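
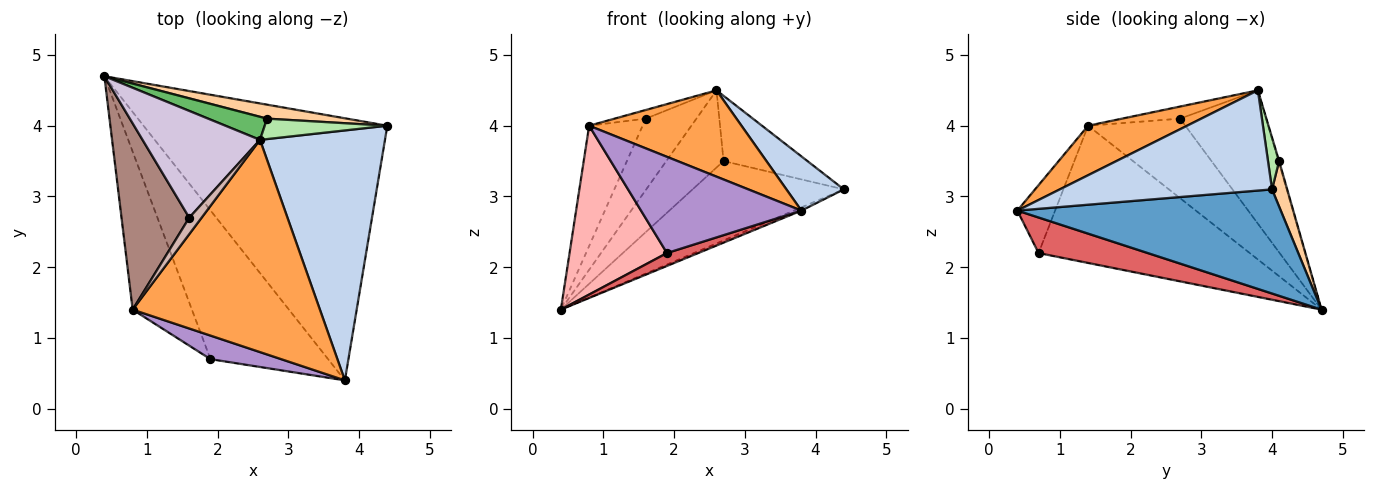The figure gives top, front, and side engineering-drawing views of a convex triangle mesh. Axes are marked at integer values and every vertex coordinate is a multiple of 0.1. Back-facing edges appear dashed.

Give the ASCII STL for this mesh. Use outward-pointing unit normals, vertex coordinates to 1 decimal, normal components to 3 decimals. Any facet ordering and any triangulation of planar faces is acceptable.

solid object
 facet normal 0.393 0.011 -0.920
  outer loop
   vertex 3.8 0.4 2.8
   vertex 0.4 4.7 1.4
   vertex 4.4 4.0 3.1
  endloop
 endfacet
 facet normal 0.617 -0.167 0.769
  outer loop
   vertex 2.6 3.8 4.5
   vertex 3.8 0.4 2.8
   vertex 4.4 4.0 3.1
  endloop
 endfacet
 facet normal 0.238 -0.366 0.900
  outer loop
   vertex 0.8 1.4 4.0
   vertex 3.8 0.4 2.8
   vertex 2.6 3.8 4.5
  endloop
 endfacet
 facet normal 0.098 0.980 0.172
  outer loop
   vertex 2.7 4.1 3.5
   vertex 4.4 4.0 3.1
   vertex 0.4 4.7 1.4
  endloop
 endfacet
 facet normal -0.011 0.958 0.286
  outer loop
   vertex 2.7 4.1 3.5
   vertex 0.4 4.7 1.4
   vertex 2.6 3.8 4.5
  endloop
 endfacet
 facet normal 0.125 0.947 0.297
  outer loop
   vertex 2.7 4.1 3.5
   vertex 2.6 3.8 4.5
   vertex 4.4 4.0 3.1
  endloop
 endfacet
 facet normal 0.288 -0.083 -0.954
  outer loop
   vertex 1.9 0.7 2.2
   vertex 0.4 4.7 1.4
   vertex 3.8 0.4 2.8
  endloop
 endfacet
 facet normal -0.845 -0.390 -0.365
  outer loop
   vertex 1.9 0.7 2.2
   vertex 0.8 1.4 4.0
   vertex 0.4 4.7 1.4
  endloop
 endfacet
 facet normal -0.223 -0.947 0.232
  outer loop
   vertex 1.9 0.7 2.2
   vertex 3.8 0.4 2.8
   vertex 0.8 1.4 4.0
  endloop
 endfacet
 facet normal -0.686 0.404 0.604
  outer loop
   vertex 1.6 2.7 4.1
   vertex 2.6 3.8 4.5
   vertex 0.4 4.7 1.4
  endloop
 endfacet
 facet normal -0.702 0.386 0.598
  outer loop
   vertex 1.6 2.7 4.1
   vertex 0.4 4.7 1.4
   vertex 0.8 1.4 4.0
  endloop
 endfacet
 facet normal -0.654 0.351 0.670
  outer loop
   vertex 1.6 2.7 4.1
   vertex 0.8 1.4 4.0
   vertex 2.6 3.8 4.5
  endloop
 endfacet
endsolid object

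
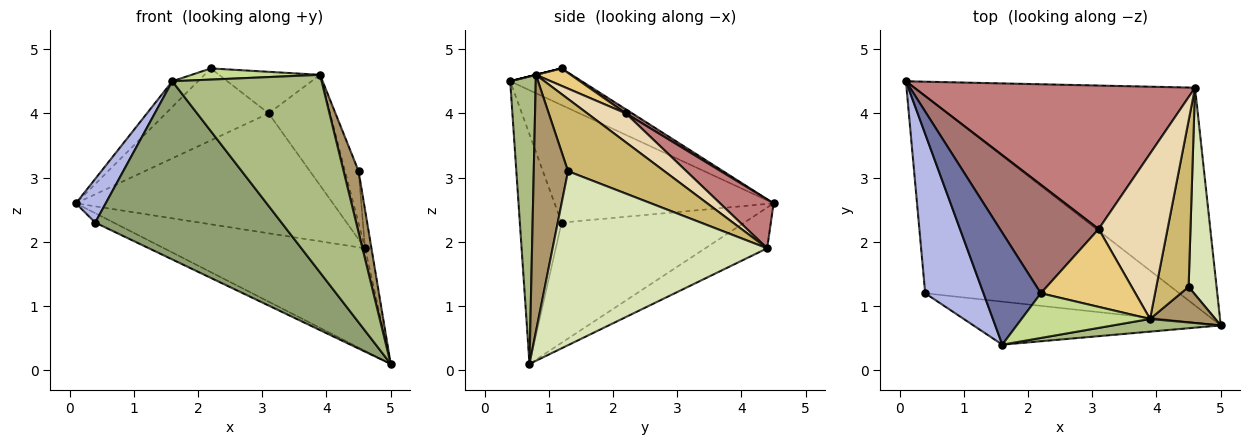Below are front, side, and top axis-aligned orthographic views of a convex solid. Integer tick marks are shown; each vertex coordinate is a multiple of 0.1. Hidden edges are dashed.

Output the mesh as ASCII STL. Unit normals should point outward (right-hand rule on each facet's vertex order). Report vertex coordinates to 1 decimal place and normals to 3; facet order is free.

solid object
 facet normal -0.529 0.190 0.827
  outer loop
   vertex 2.2 1.2 4.7
   vertex 0.1 4.5 2.6
   vertex 1.6 0.4 4.5
  endloop
 endfacet
 facet normal -0.130 0.422 -0.897
  outer loop
   vertex 4.6 4.4 1.9
   vertex 5.0 0.7 0.1
   vertex 0.1 4.5 2.6
  endloop
 endfacet
 facet normal -0.427 0.043 -0.903
  outer loop
   vertex 0.4 1.2 2.3
   vertex 0.1 4.5 2.6
   vertex 5.0 0.7 0.1
  endloop
 endfacet
 facet normal -0.889 -0.121 0.441
  outer loop
   vertex 0.4 1.2 2.3
   vertex 1.6 0.4 4.5
   vertex 0.1 4.5 2.6
  endloop
 endfacet
 facet normal -0.213 -0.950 -0.229
  outer loop
   vertex 0.4 1.2 2.3
   vertex 5.0 0.7 0.1
   vertex 1.6 0.4 4.5
  endloop
 endfacet
 facet normal 0.168 -0.984 0.063
  outer loop
   vertex 3.9 0.8 4.6
   vertex 1.6 0.4 4.5
   vertex 5.0 0.7 0.1
  endloop
 endfacet
 facet normal 0.000 -0.243 0.970
  outer loop
   vertex 3.9 0.8 4.6
   vertex 2.2 1.2 4.7
   vertex 1.6 0.4 4.5
  endloop
 endfacet
 facet normal 0.987 0.030 0.159
  outer loop
   vertex 4.5 1.3 3.1
   vertex 5.0 0.7 0.1
   vertex 4.6 4.4 1.9
  endloop
 endfacet
 facet normal 0.892 -0.390 0.227
  outer loop
   vertex 4.5 1.3 3.1
   vertex 3.9 0.8 4.6
   vertex 5.0 0.7 0.1
  endloop
 endfacet
 facet normal 0.906 0.127 0.405
  outer loop
   vertex 4.5 1.3 3.1
   vertex 4.6 4.4 1.9
   vertex 3.9 0.8 4.6
  endloop
 endfacet
 facet normal 0.161 0.465 0.871
  outer loop
   vertex 3.1 2.2 4.0
   vertex 2.2 1.2 4.7
   vertex 3.9 0.8 4.6
  endloop
 endfacet
 facet normal 0.329 0.525 0.785
  outer loop
   vertex 3.1 2.2 4.0
   vertex 3.9 0.8 4.6
   vertex 4.6 4.4 1.9
  endloop
 endfacet
 facet normal 0.035 0.552 0.833
  outer loop
   vertex 3.1 2.2 4.0
   vertex 0.1 4.5 2.6
   vertex 2.2 1.2 4.7
  endloop
 endfacet
 facet normal 0.132 0.636 0.761
  outer loop
   vertex 3.1 2.2 4.0
   vertex 4.6 4.4 1.9
   vertex 0.1 4.5 2.6
  endloop
 endfacet
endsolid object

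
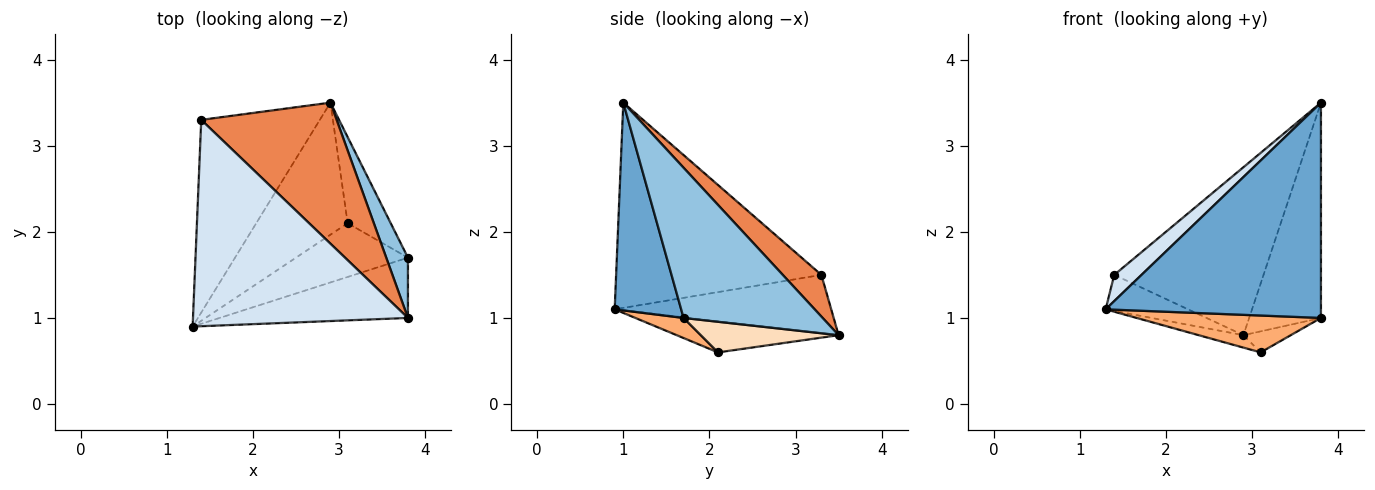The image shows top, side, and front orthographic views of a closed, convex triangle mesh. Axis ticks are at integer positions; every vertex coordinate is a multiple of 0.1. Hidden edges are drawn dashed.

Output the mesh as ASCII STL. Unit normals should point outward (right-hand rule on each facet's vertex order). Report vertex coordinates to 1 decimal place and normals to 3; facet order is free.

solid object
 facet normal 0.285 -0.923 -0.258
  outer loop
   vertex 3.8 1.0 3.5
   vertex 1.3 0.9 1.1
   vertex 3.8 1.7 1.0
  endloop
 endfacet
 facet normal 0.881 0.455 0.127
  outer loop
   vertex 3.8 1.0 3.5
   vertex 3.8 1.7 1.0
   vertex 2.9 3.5 0.8
  endloop
 endfacet
 facet normal -0.435 0.166 -0.885
  outer loop
   vertex 1.4 3.3 1.5
   vertex 2.9 3.5 0.8
   vertex 1.3 0.9 1.1
  endloop
 endfacet
 facet normal -0.688 -0.091 0.720
  outer loop
   vertex 1.4 3.3 1.5
   vertex 1.3 0.9 1.1
   vertex 3.8 1.0 3.5
  endloop
 endfacet
 facet normal 0.194 0.751 0.631
  outer loop
   vertex 1.4 3.3 1.5
   vertex 3.8 1.0 3.5
   vertex 2.9 3.5 0.8
  endloop
 endfacet
 facet normal 0.146 -0.560 -0.816
  outer loop
   vertex 3.1 2.1 0.6
   vertex 3.8 1.7 1.0
   vertex 1.3 0.9 1.1
  endloop
 endfacet
 facet normal -0.321 0.089 -0.943
  outer loop
   vertex 3.1 2.1 0.6
   vertex 1.3 0.9 1.1
   vertex 2.9 3.5 0.8
  endloop
 endfacet
 facet normal 0.568 0.195 -0.799
  outer loop
   vertex 3.1 2.1 0.6
   vertex 2.9 3.5 0.8
   vertex 3.8 1.7 1.0
  endloop
 endfacet
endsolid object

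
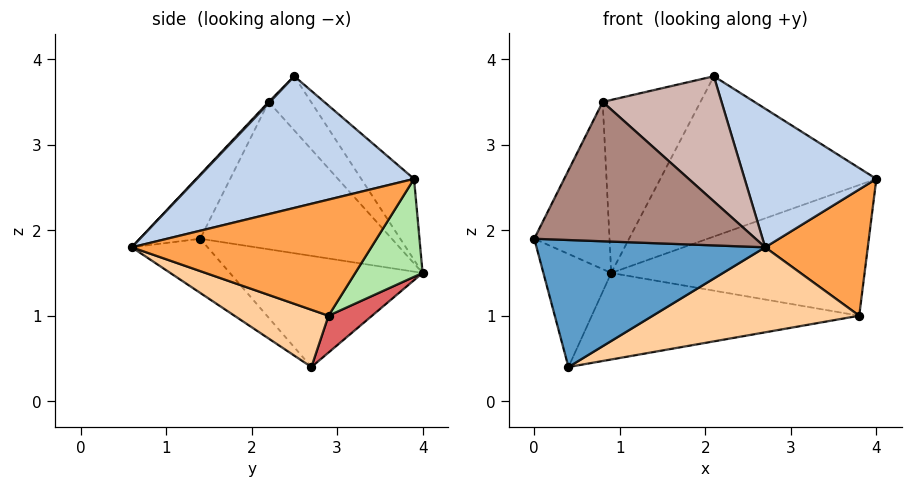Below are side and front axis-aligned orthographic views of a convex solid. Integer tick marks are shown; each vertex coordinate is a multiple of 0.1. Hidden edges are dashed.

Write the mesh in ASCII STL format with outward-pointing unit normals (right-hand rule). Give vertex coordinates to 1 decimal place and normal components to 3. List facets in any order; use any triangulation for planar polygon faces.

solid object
 facet normal -0.233 -0.703 -0.672
  outer loop
   vertex 0.4 2.7 0.4
   vertex 2.7 0.6 1.8
   vertex 0.0 1.4 1.9
  endloop
 endfacet
 facet normal 0.684 -0.415 0.600
  outer loop
   vertex 2.1 2.5 3.8
   vertex 2.7 0.6 1.8
   vertex 4.0 3.9 2.6
  endloop
 endfacet
 facet normal 0.911 -0.391 0.130
  outer loop
   vertex 3.8 2.9 1.0
   vertex 4.0 3.9 2.6
   vertex 2.7 0.6 1.8
  endloop
 endfacet
 facet normal 0.182 -0.400 -0.898
  outer loop
   vertex 3.8 2.9 1.0
   vertex 2.7 0.6 1.8
   vertex 0.4 2.7 0.4
  endloop
 endfacet
 facet normal -0.189 0.774 0.604
  outer loop
   vertex 0.9 4.0 1.5
   vertex 2.1 2.5 3.8
   vertex 4.0 3.9 2.6
  endloop
 endfacet
 facet normal 0.217 0.815 -0.537
  outer loop
   vertex 0.9 4.0 1.5
   vertex 4.0 3.9 2.6
   vertex 3.8 2.9 1.0
  endloop
 endfacet
 facet normal 0.101 0.620 -0.778
  outer loop
   vertex 0.9 4.0 1.5
   vertex 3.8 2.9 1.0
   vertex 0.4 2.7 0.4
  endloop
 endfacet
 facet normal -0.943 0.332 0.036
  outer loop
   vertex 0.9 4.0 1.5
   vertex 0.4 2.7 0.4
   vertex 0.0 1.4 1.9
  endloop
 endfacet
 facet normal -0.896 0.352 0.272
  outer loop
   vertex 0.8 2.2 3.5
   vertex 0.9 4.0 1.5
   vertex 0.0 1.4 1.9
  endloop
 endfacet
 facet normal -0.310 0.714 0.627
  outer loop
   vertex 0.8 2.2 3.5
   vertex 2.1 2.5 3.8
   vertex 0.9 4.0 1.5
  endloop
 endfacet
 facet normal -0.224 -0.822 0.523
  outer loop
   vertex 0.8 2.2 3.5
   vertex 0.0 1.4 1.9
   vertex 2.7 0.6 1.8
  endloop
 endfacet
 facet normal 0.008 -0.724 0.690
  outer loop
   vertex 0.8 2.2 3.5
   vertex 2.7 0.6 1.8
   vertex 2.1 2.5 3.8
  endloop
 endfacet
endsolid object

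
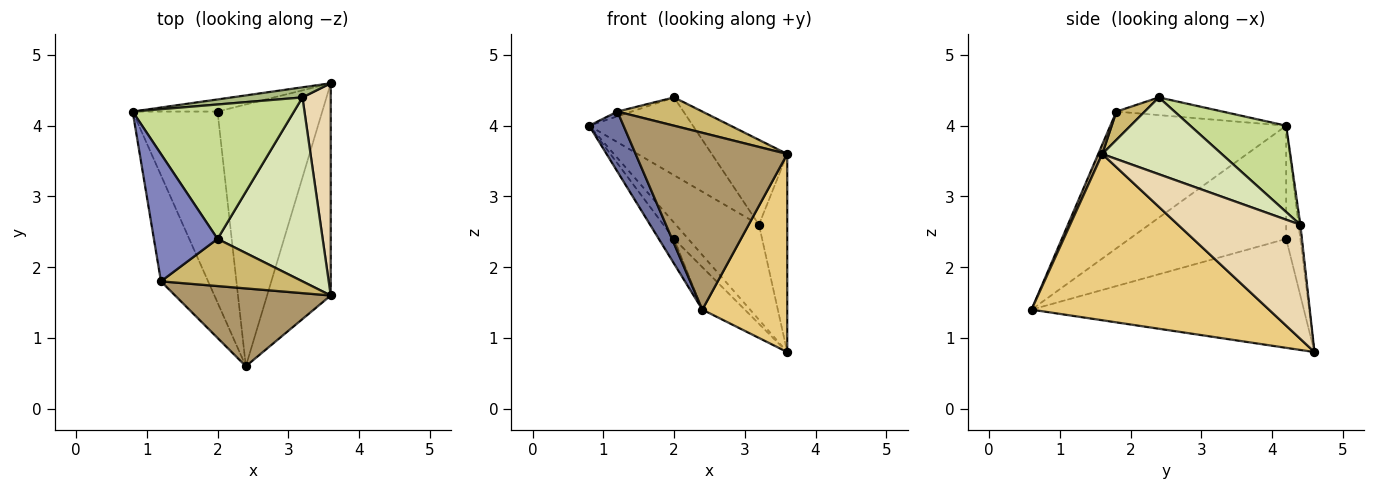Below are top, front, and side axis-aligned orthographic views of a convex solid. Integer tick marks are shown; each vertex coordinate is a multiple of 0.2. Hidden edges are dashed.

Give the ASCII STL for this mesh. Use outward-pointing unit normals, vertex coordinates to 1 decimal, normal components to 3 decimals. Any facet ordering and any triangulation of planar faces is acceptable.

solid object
 facet normal -0.930 -0.182 -0.321
  outer loop
   vertex 1.2 1.8 4.2
   vertex 0.8 4.2 4.0
   vertex 2.4 0.6 1.4
  endloop
 endfacet
 facet normal -0.267 0.036 0.963
  outer loop
   vertex 1.2 1.8 4.2
   vertex 2.0 2.4 4.4
   vertex 0.8 4.2 4.0
  endloop
 endfacet
 facet normal -0.625 0.625 -0.469
  outer loop
   vertex 2.0 4.2 2.4
   vertex 0.8 4.2 4.0
   vertex 3.6 4.6 0.8
  endloop
 endfacet
 facet normal -0.798 0.078 -0.598
  outer loop
   vertex 2.0 4.2 2.4
   vertex 2.4 0.6 1.4
   vertex 0.8 4.2 4.0
  endloop
 endfacet
 facet normal -0.717 0.112 -0.689
  outer loop
   vertex 2.0 4.2 2.4
   vertex 3.6 4.6 0.8
   vertex 2.4 0.6 1.4
  endloop
 endfacet
 facet normal -0.021 0.994 0.106
  outer loop
   vertex 3.2 4.4 2.6
   vertex 3.6 4.6 0.8
   vertex 0.8 4.2 4.0
  endloop
 endfacet
 facet normal 0.420 0.455 0.785
  outer loop
   vertex 3.2 4.4 2.6
   vertex 0.8 4.2 4.0
   vertex 2.0 2.4 4.4
  endloop
 endfacet
 facet normal 0.553 0.349 0.757
  outer loop
   vertex 3.6 1.6 3.6
   vertex 3.2 4.4 2.6
   vertex 2.0 2.4 4.4
  endloop
 endfacet
 facet normal 0.024 -0.915 0.403
  outer loop
   vertex 3.6 1.6 3.6
   vertex 1.2 1.8 4.2
   vertex 2.4 0.6 1.4
  endloop
 endfacet
 facet normal 0.169 -0.507 0.845
  outer loop
   vertex 3.6 1.6 3.6
   vertex 2.0 2.4 4.4
   vertex 1.2 1.8 4.2
  endloop
 endfacet
 facet normal 0.886 -0.317 -0.339
  outer loop
   vertex 3.6 1.6 3.6
   vertex 2.4 0.6 1.4
   vertex 3.6 4.6 0.8
  endloop
 endfacet
 facet normal 0.947 0.219 0.235
  outer loop
   vertex 3.6 1.6 3.6
   vertex 3.6 4.6 0.8
   vertex 3.2 4.4 2.6
  endloop
 endfacet
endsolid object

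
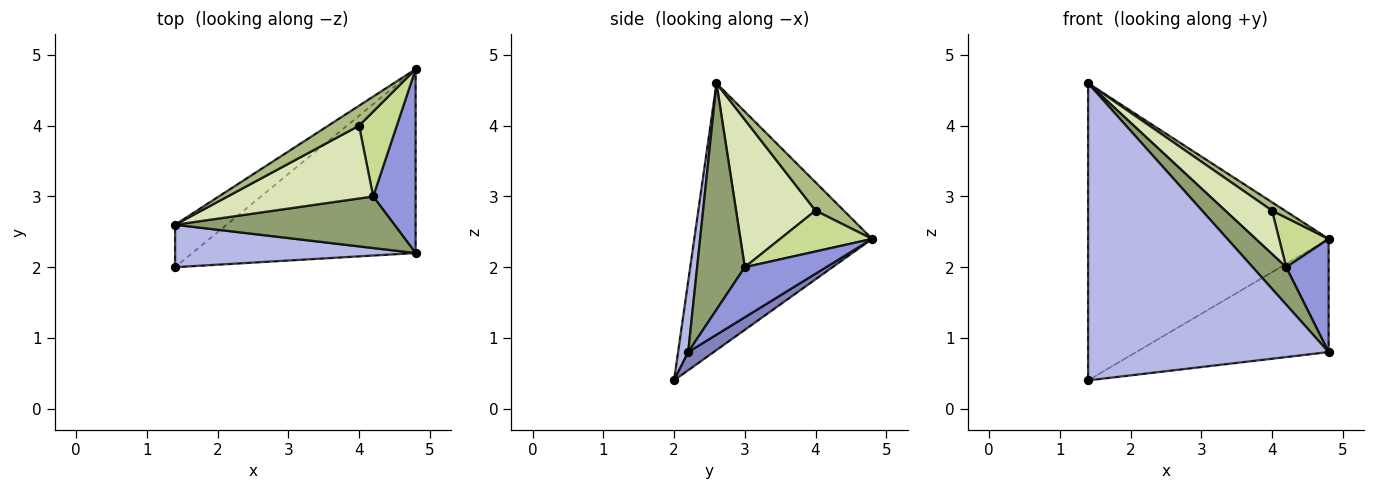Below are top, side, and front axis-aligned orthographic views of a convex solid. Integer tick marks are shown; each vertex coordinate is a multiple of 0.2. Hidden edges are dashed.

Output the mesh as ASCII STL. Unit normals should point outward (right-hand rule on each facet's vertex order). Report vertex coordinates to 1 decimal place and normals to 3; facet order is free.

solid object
 facet normal -0.591 0.799 -0.114
  outer loop
   vertex 1.4 2.6 4.6
   vertex 4.8 4.8 2.4
   vertex 1.4 2.0 0.4
  endloop
 endfacet
 facet normal 0.069 0.523 -0.850
  outer loop
   vertex 4.8 2.2 0.8
   vertex 1.4 2.0 0.4
   vertex 4.8 4.8 2.4
  endloop
 endfacet
 facet normal 0.709 -0.370 0.601
  outer loop
   vertex 4.8 2.2 0.8
   vertex 4.8 4.8 2.4
   vertex 4.2 3.0 2.0
  endloop
 endfacet
 facet normal 0.042 -0.989 0.141
  outer loop
   vertex 4.8 2.2 0.8
   vertex 1.4 2.6 4.6
   vertex 1.4 2.0 0.4
  endloop
 endfacet
 facet normal 0.641 -0.451 0.621
  outer loop
   vertex 4.8 2.2 0.8
   vertex 4.2 3.0 2.0
   vertex 1.4 2.6 4.6
  endloop
 endfacet
 facet normal 0.646 -0.294 0.705
  outer loop
   vertex 4.0 4.0 2.8
   vertex 4.8 4.8 2.4
   vertex 1.4 2.6 4.6
  endloop
 endfacet
 facet normal 0.683 -0.368 0.631
  outer loop
   vertex 4.0 4.0 2.8
   vertex 4.2 3.0 2.0
   vertex 4.8 4.8 2.4
  endloop
 endfacet
 facet normal 0.657 -0.387 0.648
  outer loop
   vertex 4.0 4.0 2.8
   vertex 1.4 2.6 4.6
   vertex 4.2 3.0 2.0
  endloop
 endfacet
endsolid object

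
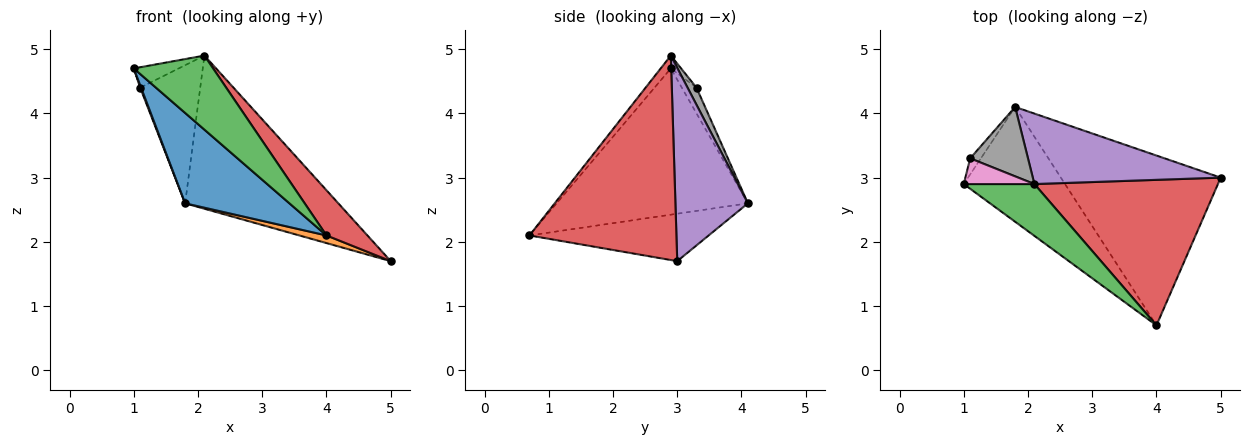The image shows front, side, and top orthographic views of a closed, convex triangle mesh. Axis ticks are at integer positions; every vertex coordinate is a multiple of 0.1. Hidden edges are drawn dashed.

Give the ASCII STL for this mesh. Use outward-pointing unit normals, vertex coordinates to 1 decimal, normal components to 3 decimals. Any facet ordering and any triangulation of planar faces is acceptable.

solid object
 facet normal -0.750 -0.409 -0.520
  outer loop
   vertex 1.8 4.1 2.6
   vertex 4.0 0.7 2.1
   vertex 1.0 2.9 4.7
  endloop
 endfacet
 facet normal -0.284 -0.043 -0.958
  outer loop
   vertex 1.8 4.1 2.6
   vertex 5.0 3.0 1.7
   vertex 4.0 0.7 2.1
  endloop
 endfacet
 facet normal -0.104 -0.815 0.570
  outer loop
   vertex 2.1 2.9 4.9
   vertex 1.0 2.9 4.7
   vertex 4.0 0.7 2.1
  endloop
 endfacet
 facet normal 0.729 -0.203 0.654
  outer loop
   vertex 2.1 2.9 4.9
   vertex 4.0 0.7 2.1
   vertex 5.0 3.0 1.7
  endloop
 endfacet
 facet normal 0.395 0.835 0.384
  outer loop
   vertex 2.1 2.9 4.9
   vertex 5.0 3.0 1.7
   vertex 1.8 4.1 2.6
  endloop
 endfacet
 facet normal -0.922 -0.058 -0.384
  outer loop
   vertex 1.1 3.3 4.4
   vertex 1.8 4.1 2.6
   vertex 1.0 2.9 4.7
  endloop
 endfacet
 facet normal -0.141 0.616 0.775
  outer loop
   vertex 1.1 3.3 4.4
   vertex 1.0 2.9 4.7
   vertex 2.1 2.9 4.9
  endloop
 endfacet
 facet normal 0.132 0.886 0.445
  outer loop
   vertex 1.1 3.3 4.4
   vertex 2.1 2.9 4.9
   vertex 1.8 4.1 2.6
  endloop
 endfacet
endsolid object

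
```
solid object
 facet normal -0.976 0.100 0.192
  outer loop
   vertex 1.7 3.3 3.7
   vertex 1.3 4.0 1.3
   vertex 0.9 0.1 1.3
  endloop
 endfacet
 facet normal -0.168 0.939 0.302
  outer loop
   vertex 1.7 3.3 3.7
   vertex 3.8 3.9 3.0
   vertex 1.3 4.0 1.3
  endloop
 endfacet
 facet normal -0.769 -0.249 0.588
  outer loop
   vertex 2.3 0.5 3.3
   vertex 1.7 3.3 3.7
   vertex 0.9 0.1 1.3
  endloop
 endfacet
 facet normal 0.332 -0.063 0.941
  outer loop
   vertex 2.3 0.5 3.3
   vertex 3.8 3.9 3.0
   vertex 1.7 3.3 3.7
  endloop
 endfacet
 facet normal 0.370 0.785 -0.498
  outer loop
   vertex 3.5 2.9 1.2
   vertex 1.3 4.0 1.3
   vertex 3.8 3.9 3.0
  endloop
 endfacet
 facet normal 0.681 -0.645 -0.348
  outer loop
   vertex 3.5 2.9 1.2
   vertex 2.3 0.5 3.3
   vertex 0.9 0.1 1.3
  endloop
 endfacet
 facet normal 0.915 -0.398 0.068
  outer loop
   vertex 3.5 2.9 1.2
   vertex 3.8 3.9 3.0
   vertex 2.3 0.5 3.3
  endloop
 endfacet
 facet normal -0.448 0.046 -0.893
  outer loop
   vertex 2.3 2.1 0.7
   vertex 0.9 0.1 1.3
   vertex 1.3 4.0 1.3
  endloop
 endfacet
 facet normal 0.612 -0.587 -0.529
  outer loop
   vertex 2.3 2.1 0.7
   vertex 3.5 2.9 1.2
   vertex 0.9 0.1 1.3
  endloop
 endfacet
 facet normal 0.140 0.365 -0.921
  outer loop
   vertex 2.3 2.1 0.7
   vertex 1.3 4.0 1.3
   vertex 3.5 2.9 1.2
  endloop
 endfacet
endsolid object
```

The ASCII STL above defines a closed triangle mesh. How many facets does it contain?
10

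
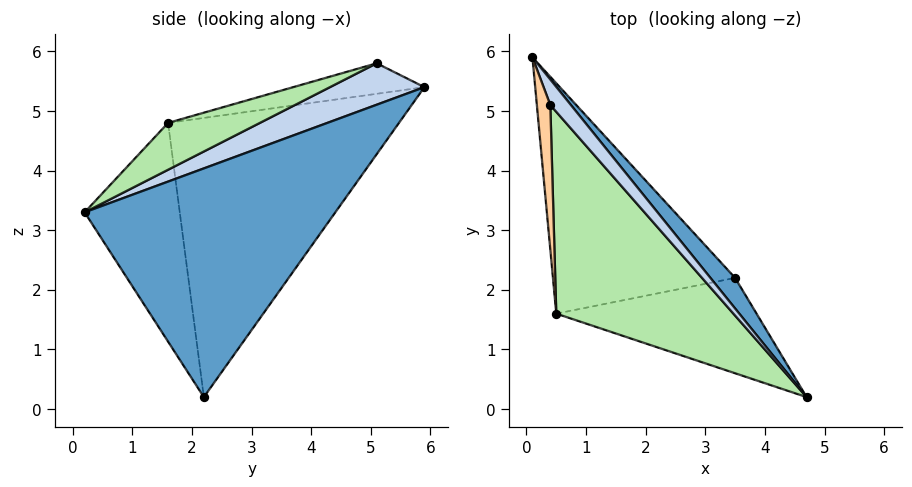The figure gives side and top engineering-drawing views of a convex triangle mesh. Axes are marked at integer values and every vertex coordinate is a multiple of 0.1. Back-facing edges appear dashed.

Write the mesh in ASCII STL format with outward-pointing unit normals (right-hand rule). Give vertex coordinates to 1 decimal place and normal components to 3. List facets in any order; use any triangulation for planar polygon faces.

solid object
 facet normal 0.790 0.607 0.085
  outer loop
   vertex 3.5 2.2 0.2
   vertex 0.1 5.9 5.4
   vertex 4.7 0.2 3.3
  endloop
 endfacet
 facet normal 0.782 0.488 0.389
  outer loop
   vertex 0.4 5.1 5.8
   vertex 4.7 0.2 3.3
   vertex 0.1 5.9 5.4
  endloop
 endfacet
 facet normal -0.838 -0.002 -0.546
  outer loop
   vertex 0.5 1.6 4.8
   vertex 0.1 5.9 5.4
   vertex 3.5 2.2 0.2
  endloop
 endfacet
 facet normal -0.906 -0.140 0.399
  outer loop
   vertex 0.5 1.6 4.8
   vertex 0.4 5.1 5.8
   vertex 0.1 5.9 5.4
  endloop
 endfacet
 facet normal -0.411 -0.830 -0.376
  outer loop
   vertex 0.5 1.6 4.8
   vertex 3.5 2.2 0.2
   vertex 4.7 0.2 3.3
  endloop
 endfacet
 facet normal 0.247 -0.260 0.934
  outer loop
   vertex 0.5 1.6 4.8
   vertex 4.7 0.2 3.3
   vertex 0.4 5.1 5.8
  endloop
 endfacet
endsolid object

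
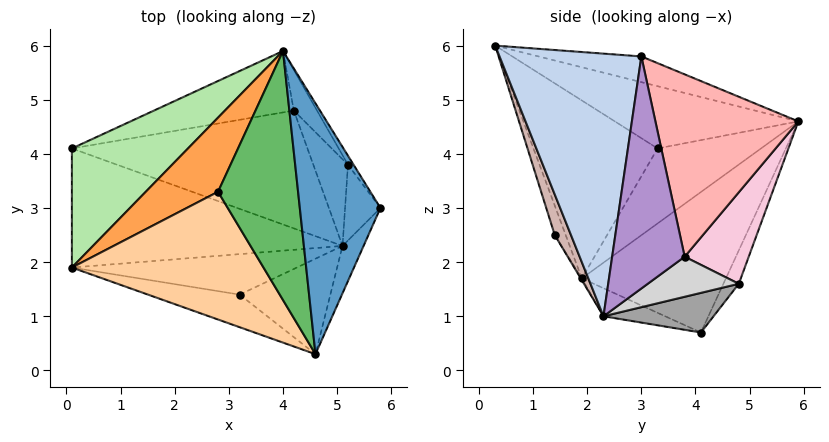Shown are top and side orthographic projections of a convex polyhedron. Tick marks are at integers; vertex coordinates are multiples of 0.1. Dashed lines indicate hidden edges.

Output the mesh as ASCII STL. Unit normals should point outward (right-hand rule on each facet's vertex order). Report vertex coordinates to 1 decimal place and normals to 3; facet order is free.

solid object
 facet normal -0.298 0.201 0.933
  outer loop
   vertex 4.6 0.3 6.0
   vertex 5.8 3.0 5.8
   vertex 4.0 5.9 4.6
  endloop
 endfacet
 facet normal 0.909 -0.410 -0.073
  outer loop
   vertex 5.1 2.3 1.0
   vertex 5.8 3.0 5.8
   vertex 4.6 0.3 6.0
  endloop
 endfacet
 facet normal -0.706 0.195 0.681
  outer loop
   vertex 2.8 3.3 4.1
   vertex 4.0 5.9 4.6
   vertex 0.1 1.9 1.7
  endloop
 endfacet
 facet normal -0.679 0.056 0.732
  outer loop
   vertex 2.8 3.3 4.1
   vertex 0.1 1.9 1.7
   vertex 4.6 0.3 6.0
  endloop
 endfacet
 facet normal -0.609 0.130 0.783
  outer loop
   vertex 2.8 3.3 4.1
   vertex 4.6 0.3 6.0
   vertex 4.0 5.9 4.6
  endloop
 endfacet
 facet normal -0.740 0.278 0.612
  outer loop
   vertex 0.1 4.1 0.7
   vertex 0.1 1.9 1.7
   vertex 4.0 5.9 4.6
  endloop
 endfacet
 facet normal -0.094 -0.412 -0.906
  outer loop
   vertex 0.1 4.1 0.7
   vertex 5.1 2.3 1.0
   vertex 0.1 1.9 1.7
  endloop
 endfacet
 facet normal 0.854 0.519 -0.026
  outer loop
   vertex 5.2 3.8 2.1
   vertex 4.0 5.9 4.6
   vertex 5.8 3.0 5.8
  endloop
 endfacet
 facet normal 0.988 0.045 -0.151
  outer loop
   vertex 5.2 3.8 2.1
   vertex 5.8 3.0 5.8
   vertex 5.1 2.3 1.0
  endloop
 endfacet
 facet normal -0.086 -0.960 -0.267
  outer loop
   vertex 3.2 1.4 2.5
   vertex 4.6 0.3 6.0
   vertex 0.1 1.9 1.7
  endloop
 endfacet
 facet normal -0.004 -0.855 -0.518
  outer loop
   vertex 3.2 1.4 2.5
   vertex 0.1 1.9 1.7
   vertex 5.1 2.3 1.0
  endloop
 endfacet
 facet normal 0.158 -0.922 -0.353
  outer loop
   vertex 3.2 1.4 2.5
   vertex 5.1 2.3 1.0
   vertex 4.6 0.3 6.0
  endloop
 endfacet
 facet normal -0.083 0.934 -0.348
  outer loop
   vertex 4.2 4.8 1.6
   vertex 0.1 4.1 0.7
   vertex 4.0 5.9 4.6
  endloop
 endfacet
 facet normal 0.740 0.646 -0.188
  outer loop
   vertex 4.2 4.8 1.6
   vertex 4.0 5.9 4.6
   vertex 5.2 3.8 2.1
  endloop
 endfacet
 facet normal 0.159 0.284 -0.945
  outer loop
   vertex 4.2 4.8 1.6
   vertex 5.1 2.3 1.0
   vertex 0.1 4.1 0.7
  endloop
 endfacet
 facet normal 0.695 0.394 -0.601
  outer loop
   vertex 4.2 4.8 1.6
   vertex 5.2 3.8 2.1
   vertex 5.1 2.3 1.0
  endloop
 endfacet
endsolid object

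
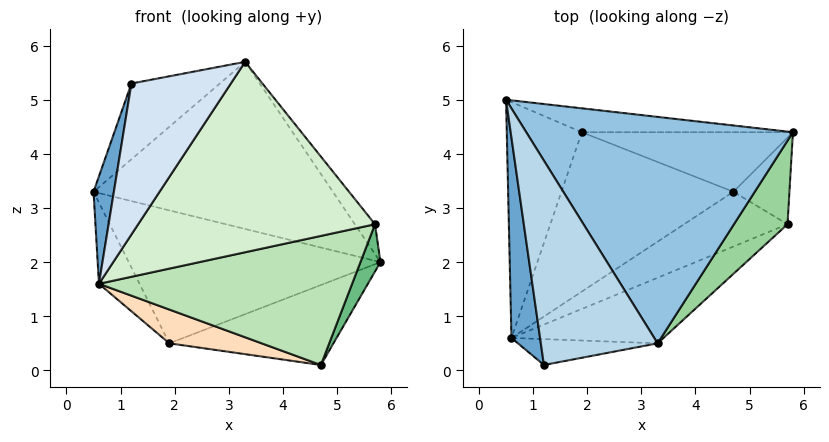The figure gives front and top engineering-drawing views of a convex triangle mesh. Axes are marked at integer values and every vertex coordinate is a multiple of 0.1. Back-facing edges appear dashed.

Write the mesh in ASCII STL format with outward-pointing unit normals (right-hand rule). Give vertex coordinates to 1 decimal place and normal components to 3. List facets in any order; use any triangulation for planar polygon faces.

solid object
 facet normal -0.986 -0.080 0.149
  outer loop
   vertex 0.6 0.6 1.6
   vertex 1.2 0.1 5.3
   vertex 0.5 5.0 3.3
  endloop
 endfacet
 facet normal 0.256 0.574 0.778
  outer loop
   vertex 3.3 0.5 5.7
   vertex 5.8 4.4 2.0
   vertex 0.5 5.0 3.3
  endloop
 endfacet
 facet normal -0.238 0.338 0.911
  outer loop
   vertex 3.3 0.5 5.7
   vertex 0.5 5.0 3.3
   vertex 1.2 0.1 5.3
  endloop
 endfacet
 facet normal 0.215 -0.963 -0.165
  outer loop
   vertex 3.3 0.5 5.7
   vertex 1.2 0.1 5.3
   vertex 0.6 0.6 1.6
  endloop
 endfacet
 facet normal 0.068 0.982 -0.176
  outer loop
   vertex 1.9 4.4 0.5
   vertex 0.5 5.0 3.3
   vertex 5.8 4.4 2.0
  endloop
 endfacet
 facet normal 0.224 0.782 -0.582
  outer loop
   vertex 1.9 4.4 0.5
   vertex 5.8 4.4 2.0
   vertex 4.7 3.3 0.1
  endloop
 endfacet
 facet normal -0.868 0.161 -0.469
  outer loop
   vertex 1.9 4.4 0.5
   vertex 0.6 0.6 1.6
   vertex 0.5 5.0 3.3
  endloop
 endfacet
 facet normal -0.216 -0.203 -0.955
  outer loop
   vertex 1.9 4.4 0.5
   vertex 4.7 3.3 0.1
   vertex 0.6 0.6 1.6
  endloop
 endfacet
 facet normal 0.894 -0.215 -0.393
  outer loop
   vertex 5.7 2.7 2.7
   vertex 4.7 3.3 0.1
   vertex 5.8 4.4 2.0
  endloop
 endfacet
 facet normal 0.656 0.254 0.711
  outer loop
   vertex 5.7 2.7 2.7
   vertex 5.8 4.4 2.0
   vertex 3.3 0.5 5.7
  endloop
 endfacet
 facet normal 0.420 -0.835 -0.354
  outer loop
   vertex 5.7 2.7 2.7
   vertex 0.6 0.6 1.6
   vertex 4.7 3.3 0.1
  endloop
 endfacet
 facet normal 0.418 -0.859 -0.296
  outer loop
   vertex 5.7 2.7 2.7
   vertex 3.3 0.5 5.7
   vertex 0.6 0.6 1.6
  endloop
 endfacet
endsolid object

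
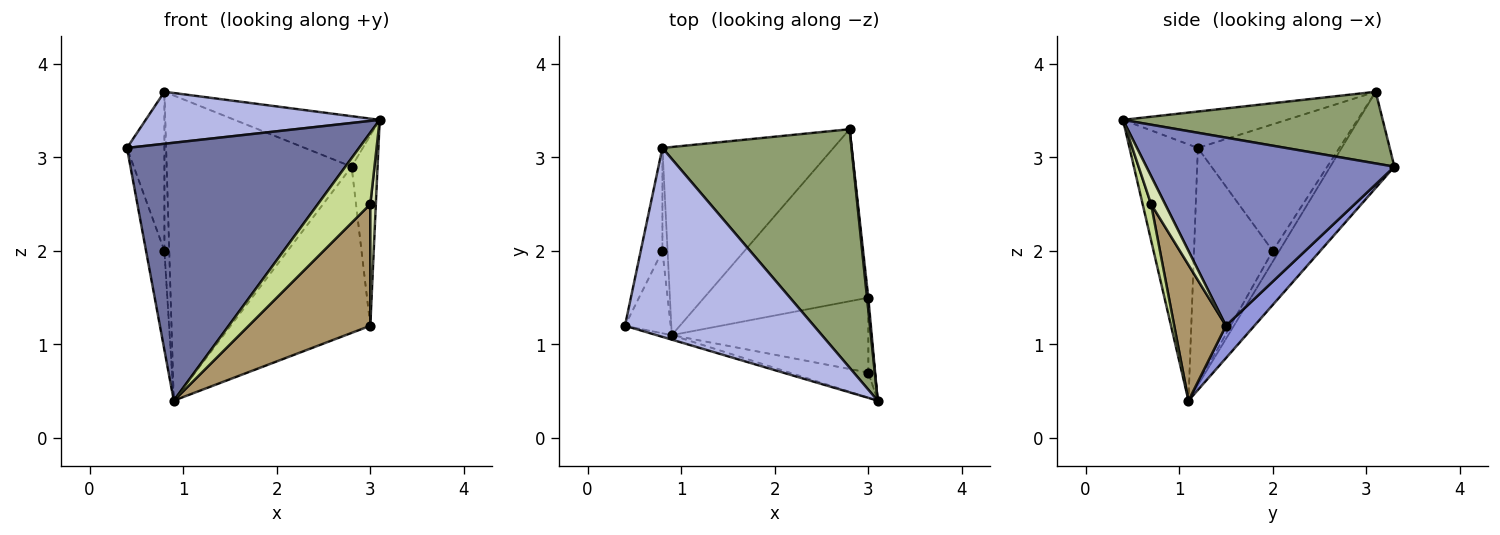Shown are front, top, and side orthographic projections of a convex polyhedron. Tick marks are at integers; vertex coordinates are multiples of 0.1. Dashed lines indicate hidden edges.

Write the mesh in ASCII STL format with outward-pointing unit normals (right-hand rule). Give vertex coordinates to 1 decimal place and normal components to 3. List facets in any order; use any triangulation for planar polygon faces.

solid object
 facet normal -0.282 -0.959 -0.017
  outer loop
   vertex 0.9 1.1 0.4
   vertex 3.1 0.4 3.4
   vertex 0.4 1.2 3.1
  endloop
 endfacet
 facet normal 0.995 0.104 0.007
  outer loop
   vertex 3.0 1.5 1.2
   vertex 2.8 3.3 2.9
   vertex 3.1 0.4 3.4
  endloop
 endfacet
 facet normal 0.140 0.688 -0.712
  outer loop
   vertex 3.0 1.5 1.2
   vertex 0.9 1.1 0.4
   vertex 2.8 3.3 2.9
  endloop
 endfacet
 facet normal -0.183 -0.261 0.948
  outer loop
   vertex 0.8 3.1 3.7
   vertex 0.4 1.2 3.1
   vertex 3.1 0.4 3.4
  endloop
 endfacet
 facet normal 0.348 0.194 0.917
  outer loop
   vertex 0.8 3.1 3.7
   vertex 3.1 0.4 3.4
   vertex 2.8 3.3 2.9
  endloop
 endfacet
 facet normal -0.283 0.816 -0.503
  outer loop
   vertex 0.8 3.1 3.7
   vertex 2.8 3.3 2.9
   vertex 0.9 1.1 0.4
  endloop
 endfacet
 facet normal 0.150 -0.933 -0.328
  outer loop
   vertex 3.0 0.7 2.5
   vertex 3.1 0.4 3.4
   vertex 0.9 1.1 0.4
  endloop
 endfacet
 facet normal 0.908 -0.358 -0.220
  outer loop
   vertex 3.0 0.7 2.5
   vertex 3.0 1.5 1.2
   vertex 3.1 0.4 3.4
  endloop
 endfacet
 facet normal 0.340 -0.801 -0.493
  outer loop
   vertex 3.0 0.7 2.5
   vertex 0.9 1.1 0.4
   vertex 3.0 1.5 1.2
  endloop
 endfacet
 facet normal -0.957 0.223 -0.185
  outer loop
   vertex 0.8 2.0 2.0
   vertex 0.9 1.1 0.4
   vertex 0.4 1.2 3.1
  endloop
 endfacet
 facet normal -0.954 0.252 -0.163
  outer loop
   vertex 0.8 2.0 2.0
   vertex 0.4 1.2 3.1
   vertex 0.8 3.1 3.7
  endloop
 endfacet
 facet normal -0.751 0.555 -0.359
  outer loop
   vertex 0.8 2.0 2.0
   vertex 0.8 3.1 3.7
   vertex 0.9 1.1 0.4
  endloop
 endfacet
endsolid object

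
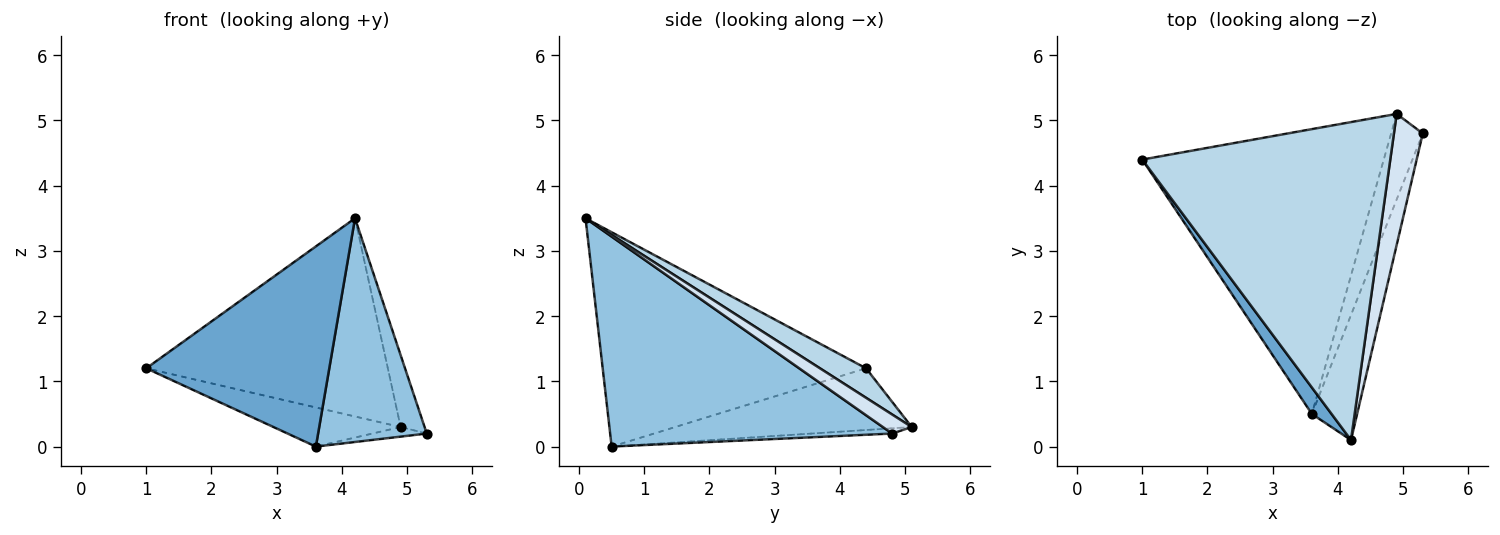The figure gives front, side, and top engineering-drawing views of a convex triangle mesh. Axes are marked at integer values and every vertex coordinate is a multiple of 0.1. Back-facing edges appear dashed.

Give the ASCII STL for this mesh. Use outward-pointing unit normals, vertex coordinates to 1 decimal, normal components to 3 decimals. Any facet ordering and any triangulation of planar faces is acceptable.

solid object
 facet normal -0.819 -0.569 0.075
  outer loop
   vertex 3.6 0.5 0.0
   vertex 4.2 0.1 3.5
   vertex 1.0 4.4 1.2
  endloop
 endfacet
 facet normal 0.915 -0.353 -0.197
  outer loop
   vertex 3.6 0.5 0.0
   vertex 5.3 4.8 0.2
   vertex 4.2 0.1 3.5
  endloop
 endfacet
 facet normal 0.100 0.526 0.844
  outer loop
   vertex 4.9 5.1 0.3
   vertex 1.0 4.4 1.2
   vertex 4.2 0.1 3.5
  endloop
 endfacet
 facet normal 0.501 0.416 0.759
  outer loop
   vertex 4.9 5.1 0.3
   vertex 4.2 0.1 3.5
   vertex 5.3 4.8 0.2
  endloop
 endfacet
 facet normal -0.245 0.132 -0.960
  outer loop
   vertex 4.9 5.1 0.3
   vertex 3.6 0.5 0.0
   vertex 1.0 4.4 1.2
  endloop
 endfacet
 facet normal -0.163 0.110 -0.981
  outer loop
   vertex 4.9 5.1 0.3
   vertex 5.3 4.8 0.2
   vertex 3.6 0.5 0.0
  endloop
 endfacet
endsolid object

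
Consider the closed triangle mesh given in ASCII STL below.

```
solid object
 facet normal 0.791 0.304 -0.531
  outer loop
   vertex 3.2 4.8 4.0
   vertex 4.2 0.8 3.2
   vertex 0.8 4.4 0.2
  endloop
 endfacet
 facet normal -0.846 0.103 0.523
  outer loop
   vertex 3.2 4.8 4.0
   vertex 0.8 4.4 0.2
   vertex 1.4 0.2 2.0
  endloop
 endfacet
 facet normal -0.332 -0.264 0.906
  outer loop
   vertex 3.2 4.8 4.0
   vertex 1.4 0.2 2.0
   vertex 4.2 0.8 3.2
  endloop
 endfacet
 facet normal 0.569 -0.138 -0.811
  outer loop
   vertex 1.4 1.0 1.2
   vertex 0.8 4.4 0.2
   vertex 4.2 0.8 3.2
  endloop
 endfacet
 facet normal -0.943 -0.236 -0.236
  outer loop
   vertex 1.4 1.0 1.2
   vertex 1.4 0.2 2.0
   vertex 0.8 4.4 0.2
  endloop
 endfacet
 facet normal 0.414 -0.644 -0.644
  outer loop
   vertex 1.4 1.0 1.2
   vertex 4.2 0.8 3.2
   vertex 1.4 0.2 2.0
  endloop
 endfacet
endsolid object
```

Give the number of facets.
6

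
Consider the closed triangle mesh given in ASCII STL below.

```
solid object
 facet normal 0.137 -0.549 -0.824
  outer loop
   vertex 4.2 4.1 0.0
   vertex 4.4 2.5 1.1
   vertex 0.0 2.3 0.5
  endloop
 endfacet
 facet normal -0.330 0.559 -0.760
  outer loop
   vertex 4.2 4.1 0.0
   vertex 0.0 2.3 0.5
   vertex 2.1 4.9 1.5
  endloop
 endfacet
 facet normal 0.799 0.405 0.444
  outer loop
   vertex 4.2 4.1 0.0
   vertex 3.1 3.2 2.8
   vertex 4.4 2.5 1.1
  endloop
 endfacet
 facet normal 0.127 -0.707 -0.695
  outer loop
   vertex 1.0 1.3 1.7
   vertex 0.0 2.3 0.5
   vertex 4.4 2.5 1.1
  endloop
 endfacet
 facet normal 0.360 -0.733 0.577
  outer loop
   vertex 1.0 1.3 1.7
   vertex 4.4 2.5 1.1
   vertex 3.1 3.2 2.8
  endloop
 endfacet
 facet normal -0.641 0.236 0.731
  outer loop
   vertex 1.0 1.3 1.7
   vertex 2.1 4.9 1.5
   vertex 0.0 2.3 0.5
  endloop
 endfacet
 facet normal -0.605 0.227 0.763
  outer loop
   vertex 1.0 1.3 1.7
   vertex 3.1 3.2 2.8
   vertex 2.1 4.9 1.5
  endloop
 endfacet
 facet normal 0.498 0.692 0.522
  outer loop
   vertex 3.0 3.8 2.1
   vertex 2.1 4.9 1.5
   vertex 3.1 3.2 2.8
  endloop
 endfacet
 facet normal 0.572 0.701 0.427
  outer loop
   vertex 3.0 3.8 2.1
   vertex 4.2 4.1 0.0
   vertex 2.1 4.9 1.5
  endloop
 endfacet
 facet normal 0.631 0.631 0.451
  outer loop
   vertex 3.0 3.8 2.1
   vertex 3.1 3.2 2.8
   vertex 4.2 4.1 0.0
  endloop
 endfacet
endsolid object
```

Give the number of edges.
15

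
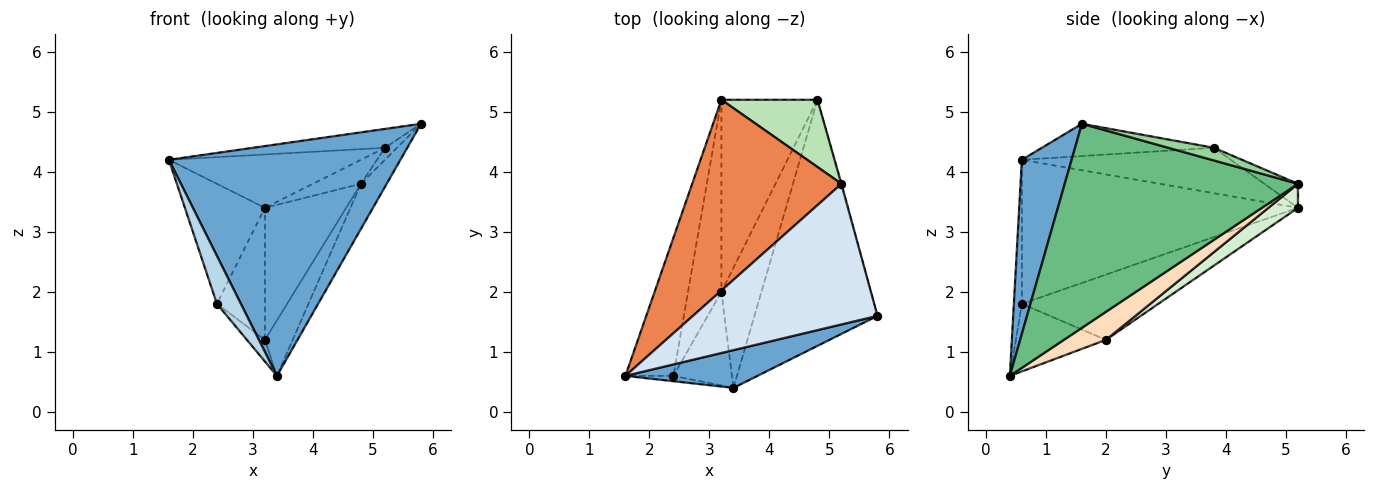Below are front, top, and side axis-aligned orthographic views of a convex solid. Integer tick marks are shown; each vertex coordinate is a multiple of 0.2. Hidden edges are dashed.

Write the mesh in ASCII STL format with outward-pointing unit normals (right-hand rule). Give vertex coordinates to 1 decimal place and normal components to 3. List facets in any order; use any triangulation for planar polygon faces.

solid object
 facet normal 0.207 -0.966 0.157
  outer loop
   vertex 3.4 0.4 0.6
   vertex 5.8 1.6 4.8
   vertex 1.6 0.6 4.2
  endloop
 endfacet
 facet normal -0.915 0.265 -0.305
  outer loop
   vertex 2.4 0.6 1.8
   vertex 1.6 0.6 4.2
   vertex 3.2 5.2 3.4
  endloop
 endfacet
 facet normal -0.314 -0.943 -0.105
  outer loop
   vertex 2.4 0.6 1.8
   vertex 3.4 0.4 0.6
   vertex 1.6 0.6 4.2
  endloop
 endfacet
 facet normal -0.171 0.131 0.977
  outer loop
   vertex 5.2 3.8 4.4
   vertex 1.6 0.6 4.2
   vertex 5.8 1.6 4.8
  endloop
 endfacet
 facet normal -0.281 0.259 0.924
  outer loop
   vertex 5.2 3.8 4.4
   vertex 3.2 5.2 3.4
   vertex 1.6 0.6 4.2
  endloop
 endfacet
 facet normal -0.849 0.299 -0.435
  outer loop
   vertex 3.2 2.0 1.2
   vertex 2.4 0.6 1.8
   vertex 3.2 5.2 3.4
  endloop
 endfacet
 facet normal -0.747 0.149 -0.648
  outer loop
   vertex 3.2 2.0 1.2
   vertex 3.4 0.4 0.6
   vertex 2.4 0.6 1.8
  endloop
 endfacet
 facet normal 0.536 0.354 -0.766
  outer loop
   vertex 4.8 5.2 3.8
   vertex 3.4 0.4 0.6
   vertex 3.2 2.0 1.2
  endloop
 endfacet
 facet normal 0.853 0.094 -0.514
  outer loop
   vertex 4.8 5.2 3.8
   vertex 5.8 1.6 4.8
   vertex 3.4 0.4 0.6
  endloop
 endfacet
 facet normal 0.966 0.254 -0.051
  outer loop
   vertex 4.8 5.2 3.8
   vertex 5.2 3.8 4.4
   vertex 5.8 1.6 4.8
  endloop
 endfacet
 facet normal -0.229 0.327 0.917
  outer loop
   vertex 4.8 5.2 3.8
   vertex 3.2 5.2 3.4
   vertex 5.2 3.8 4.4
  endloop
 endfacet
 facet normal 0.202 0.555 -0.807
  outer loop
   vertex 4.8 5.2 3.8
   vertex 3.2 2.0 1.2
   vertex 3.2 5.2 3.4
  endloop
 endfacet
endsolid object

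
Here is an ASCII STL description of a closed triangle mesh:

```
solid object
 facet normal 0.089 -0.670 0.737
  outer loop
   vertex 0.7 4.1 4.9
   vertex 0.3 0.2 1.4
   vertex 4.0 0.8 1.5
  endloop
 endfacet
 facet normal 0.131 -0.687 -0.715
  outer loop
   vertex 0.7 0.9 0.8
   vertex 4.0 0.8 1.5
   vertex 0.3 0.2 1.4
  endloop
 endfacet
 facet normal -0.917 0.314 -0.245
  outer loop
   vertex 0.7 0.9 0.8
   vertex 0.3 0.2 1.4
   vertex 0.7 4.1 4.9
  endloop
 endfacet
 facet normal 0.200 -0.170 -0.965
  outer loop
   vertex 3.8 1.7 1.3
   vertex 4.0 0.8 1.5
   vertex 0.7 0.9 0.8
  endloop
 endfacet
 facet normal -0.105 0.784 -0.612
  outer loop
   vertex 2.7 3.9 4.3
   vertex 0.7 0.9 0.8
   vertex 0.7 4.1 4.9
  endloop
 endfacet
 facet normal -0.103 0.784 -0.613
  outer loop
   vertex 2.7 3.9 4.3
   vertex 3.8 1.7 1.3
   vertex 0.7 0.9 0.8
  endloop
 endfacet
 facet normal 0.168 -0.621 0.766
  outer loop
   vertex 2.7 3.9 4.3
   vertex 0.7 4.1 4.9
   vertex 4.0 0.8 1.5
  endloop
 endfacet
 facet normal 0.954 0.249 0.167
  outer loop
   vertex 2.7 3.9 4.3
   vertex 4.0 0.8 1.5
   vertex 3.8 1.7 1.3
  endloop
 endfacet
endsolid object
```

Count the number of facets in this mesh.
8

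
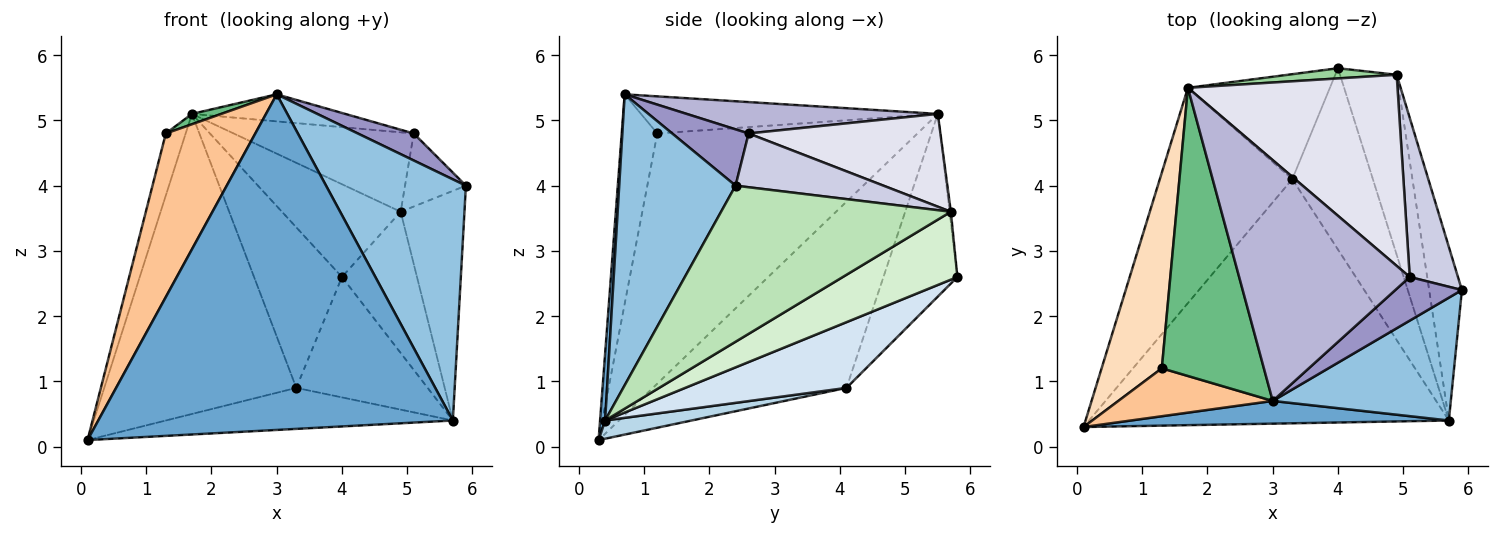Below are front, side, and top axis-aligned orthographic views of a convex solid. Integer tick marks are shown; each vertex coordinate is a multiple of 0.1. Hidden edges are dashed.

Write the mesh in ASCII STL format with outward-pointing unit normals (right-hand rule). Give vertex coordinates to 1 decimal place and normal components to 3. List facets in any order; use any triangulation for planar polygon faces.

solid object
 facet normal 0.014 -0.998 0.068
  outer loop
   vertex 5.7 0.4 0.4
   vertex 3.0 0.7 5.4
   vertex 0.1 0.3 0.1
  endloop
 endfacet
 facet normal 0.596 -0.716 0.365
  outer loop
   vertex 5.7 0.4 0.4
   vertex 5.9 2.4 4.0
   vertex 3.0 0.7 5.4
  endloop
 endfacet
 facet normal 0.050 0.165 -0.985
  outer loop
   vertex 3.3 4.1 0.9
   vertex 5.7 0.4 0.4
   vertex 0.1 0.3 0.1
  endloop
 endfacet
 facet normal 0.562 0.458 -0.689
  outer loop
   vertex 3.3 4.1 0.9
   vertex 4.0 5.8 2.6
   vertex 5.7 0.4 0.4
  endloop
 endfacet
 facet normal -0.634 0.629 -0.451
  outer loop
   vertex 3.3 4.1 0.9
   vertex 0.1 0.3 0.1
   vertex 1.7 5.5 5.1
  endloop
 endfacet
 facet normal -0.576 0.684 -0.447
  outer loop
   vertex 3.3 4.1 0.9
   vertex 1.7 5.5 5.1
   vertex 4.0 5.8 2.6
  endloop
 endfacet
 facet normal -0.356 -0.897 0.263
  outer loop
   vertex 1.3 1.2 4.8
   vertex 0.1 0.3 0.1
   vertex 3.0 0.7 5.4
  endloop
 endfacet
 facet normal -0.970 0.074 0.233
  outer loop
   vertex 1.3 1.2 4.8
   vertex 1.7 5.5 5.1
   vertex 0.1 0.3 0.1
  endloop
 endfacet
 facet normal -0.341 -0.034 0.939
  outer loop
   vertex 1.3 1.2 4.8
   vertex 3.0 0.7 5.4
   vertex 1.7 5.5 5.1
  endloop
 endfacet
 facet normal -0.011 0.994 0.109
  outer loop
   vertex 4.9 5.7 3.6
   vertex 4.0 5.8 2.6
   vertex 1.7 5.5 5.1
  endloop
 endfacet
 facet normal 0.944 0.262 -0.198
  outer loop
   vertex 4.9 5.7 3.6
   vertex 5.9 2.4 4.0
   vertex 5.7 0.4 0.4
  endloop
 endfacet
 facet normal 0.686 0.449 -0.572
  outer loop
   vertex 4.9 5.7 3.6
   vertex 5.7 0.4 0.4
   vertex 4.0 5.8 2.6
  endloop
 endfacet
 facet normal 0.584 -0.427 0.691
  outer loop
   vertex 5.1 2.6 4.8
   vertex 3.0 0.7 5.4
   vertex 5.9 2.4 4.0
  endloop
 endfacet
 facet normal 0.180 0.110 0.978
  outer loop
   vertex 5.1 2.6 4.8
   vertex 1.7 5.5 5.1
   vertex 3.0 0.7 5.4
  endloop
 endfacet
 facet normal 0.712 0.293 0.638
  outer loop
   vertex 5.1 2.6 4.8
   vertex 5.9 2.4 4.0
   vertex 4.9 5.7 3.6
  endloop
 endfacet
 facet normal 0.378 0.355 0.855
  outer loop
   vertex 5.1 2.6 4.8
   vertex 4.9 5.7 3.6
   vertex 1.7 5.5 5.1
  endloop
 endfacet
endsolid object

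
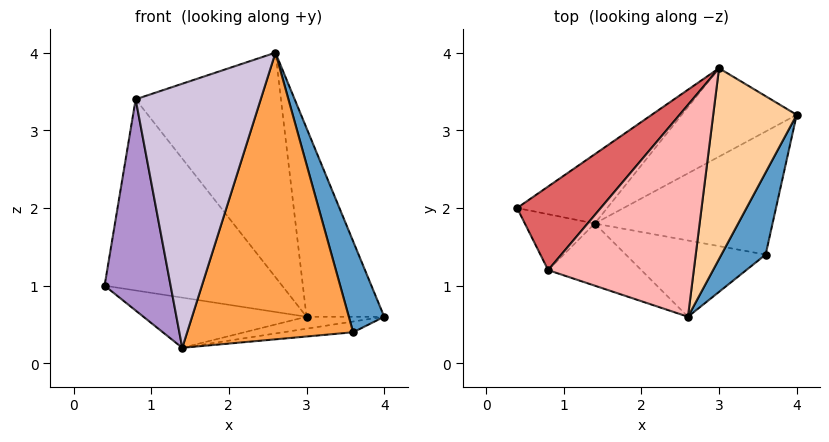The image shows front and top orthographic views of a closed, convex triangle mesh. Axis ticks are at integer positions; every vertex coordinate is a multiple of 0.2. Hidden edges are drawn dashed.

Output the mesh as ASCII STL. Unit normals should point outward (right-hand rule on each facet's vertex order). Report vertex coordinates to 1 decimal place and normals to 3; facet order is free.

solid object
 facet normal 0.949 -0.234 0.211
  outer loop
   vertex 3.6 1.4 0.4
   vertex 4.0 3.2 0.6
   vertex 2.6 0.6 4.0
  endloop
 endfacet
 facet normal 0.106 0.087 -0.991
  outer loop
   vertex 3.6 1.4 0.4
   vertex 1.4 1.8 0.2
   vertex 4.0 3.2 0.6
  endloop
 endfacet
 facet normal -0.151 -0.955 -0.254
  outer loop
   vertex 3.6 1.4 0.4
   vertex 2.6 0.6 4.0
   vertex 1.4 1.8 0.2
  endloop
 endfacet
 facet normal 0.389 0.648 0.655
  outer loop
   vertex 3.0 3.8 0.6
   vertex 2.6 0.6 4.0
   vertex 4.0 3.2 0.6
  endloop
 endfacet
 facet normal -0.469 0.518 -0.715
  outer loop
   vertex 3.0 3.8 0.6
   vertex 1.4 1.8 0.2
   vertex 0.4 2.0 1.0
  endloop
 endfacet
 facet normal 0.080 0.133 -0.988
  outer loop
   vertex 3.0 3.8 0.6
   vertex 4.0 3.2 0.6
   vertex 1.4 1.8 0.2
  endloop
 endfacet
 facet normal -0.497 0.795 0.348
  outer loop
   vertex 0.8 1.2 3.4
   vertex 3.0 3.8 0.6
   vertex 0.4 2.0 1.0
  endloop
 endfacet
 facet normal 0.014 0.727 0.686
  outer loop
   vertex 0.8 1.2 3.4
   vertex 2.6 0.6 4.0
   vertex 3.0 3.8 0.6
  endloop
 endfacet
 facet normal -0.370 -0.898 -0.238
  outer loop
   vertex 0.8 1.2 3.4
   vertex 0.4 2.0 1.0
   vertex 1.4 1.8 0.2
  endloop
 endfacet
 facet normal -0.241 -0.945 -0.222
  outer loop
   vertex 0.8 1.2 3.4
   vertex 1.4 1.8 0.2
   vertex 2.6 0.6 4.0
  endloop
 endfacet
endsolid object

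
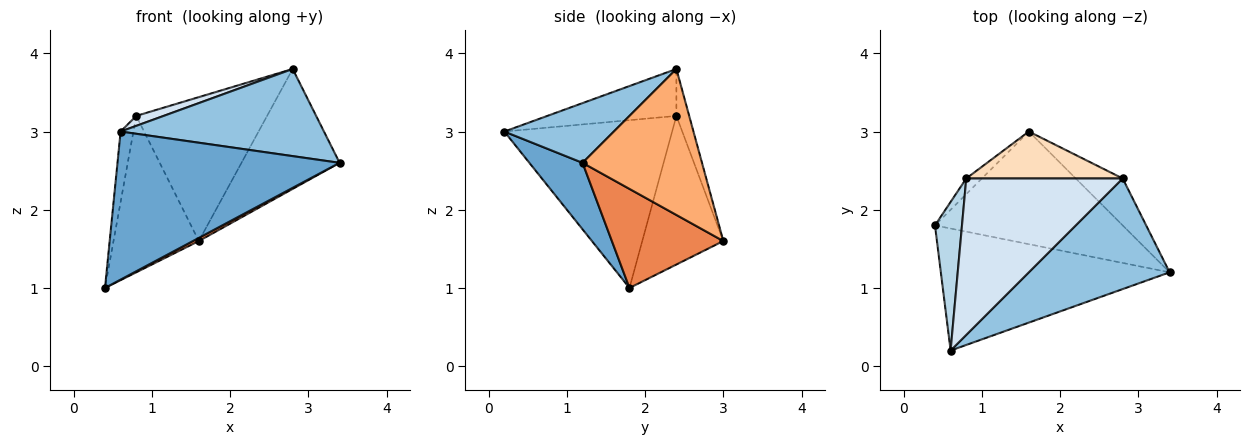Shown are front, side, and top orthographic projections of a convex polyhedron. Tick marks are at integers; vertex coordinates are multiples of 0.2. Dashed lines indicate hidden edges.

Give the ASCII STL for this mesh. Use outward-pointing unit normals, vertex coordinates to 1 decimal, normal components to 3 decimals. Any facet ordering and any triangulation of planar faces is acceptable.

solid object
 facet normal 0.182 -0.759 -0.625
  outer loop
   vertex 0.6 0.2 3.0
   vertex 0.4 1.8 1.0
   vertex 3.4 1.2 2.6
  endloop
 endfacet
 facet normal 0.316 -0.587 0.745
  outer loop
   vertex 2.8 2.4 3.8
   vertex 0.6 0.2 3.0
   vertex 3.4 1.2 2.6
  endloop
 endfacet
 facet normal -0.984 0.075 0.159
  outer loop
   vertex 0.8 2.4 3.2
   vertex 0.4 1.8 1.0
   vertex 0.6 0.2 3.0
  endloop
 endfacet
 facet normal -0.287 -0.061 0.956
  outer loop
   vertex 0.8 2.4 3.2
   vertex 0.6 0.2 3.0
   vertex 2.8 2.4 3.8
  endloop
 endfacet
 facet normal 0.467 -0.025 -0.884
  outer loop
   vertex 1.6 3.0 1.6
   vertex 3.4 1.2 2.6
   vertex 0.4 1.8 1.0
  endloop
 endfacet
 facet normal 0.750 0.616 -0.241
  outer loop
   vertex 1.6 3.0 1.6
   vertex 2.8 2.4 3.8
   vertex 3.4 1.2 2.6
  endloop
 endfacet
 facet normal -0.687 0.723 -0.072
  outer loop
   vertex 1.6 3.0 1.6
   vertex 0.4 1.8 1.0
   vertex 0.8 2.4 3.2
  endloop
 endfacet
 facet normal -0.093 0.947 0.309
  outer loop
   vertex 1.6 3.0 1.6
   vertex 0.8 2.4 3.2
   vertex 2.8 2.4 3.8
  endloop
 endfacet
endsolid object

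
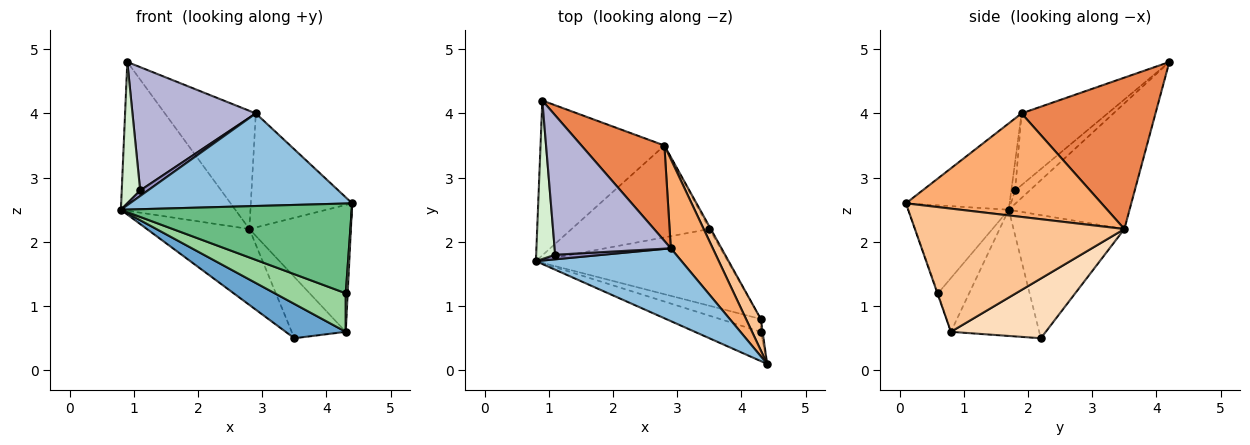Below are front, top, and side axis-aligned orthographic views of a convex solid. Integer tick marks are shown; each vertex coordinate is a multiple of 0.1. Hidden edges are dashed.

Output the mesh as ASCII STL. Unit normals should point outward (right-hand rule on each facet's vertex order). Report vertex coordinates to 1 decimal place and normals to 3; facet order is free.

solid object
 facet normal -0.515 -0.350 -0.783
  outer loop
   vertex 4.3 0.8 0.6
   vertex 0.8 1.7 2.5
   vertex 3.5 2.2 0.5
  endloop
 endfacet
 facet normal -0.344 -0.738 0.580
  outer loop
   vertex 2.9 1.9 4.0
   vertex 0.8 1.7 2.5
   vertex 4.4 0.1 2.6
  endloop
 endfacet
 facet normal -0.590 0.559 -0.582
  outer loop
   vertex 2.8 3.5 2.2
   vertex 0.8 1.7 2.5
   vertex 0.9 4.2 4.8
  endloop
 endfacet
 facet normal -0.567 0.525 -0.635
  outer loop
   vertex 2.8 3.5 2.2
   vertex 3.5 2.2 0.5
   vertex 0.8 1.7 2.5
  endloop
 endfacet
 facet normal 0.754 0.512 0.413
  outer loop
   vertex 2.8 3.5 2.2
   vertex 0.9 4.2 4.8
   vertex 2.9 1.9 4.0
  endloop
 endfacet
 facet normal 0.835 0.433 0.338
  outer loop
   vertex 2.8 3.5 2.2
   vertex 2.9 1.9 4.0
   vertex 4.4 0.1 2.6
  endloop
 endfacet
 facet normal 0.895 0.434 0.107
  outer loop
   vertex 2.8 3.5 2.2
   vertex 4.4 0.1 2.6
   vertex 4.3 0.8 0.6
  endloop
 endfacet
 facet normal 0.869 0.495 -0.021
  outer loop
   vertex 2.8 3.5 2.2
   vertex 4.3 0.8 0.6
   vertex 3.5 2.2 0.5
  endloop
 endfacet
 facet normal -0.382 -0.878 -0.286
  outer loop
   vertex 4.3 0.6 1.2
   vertex 4.4 0.1 2.6
   vertex 0.8 1.7 2.5
  endloop
 endfacet
 facet normal -0.384 -0.876 -0.292
  outer loop
   vertex 4.3 0.6 1.2
   vertex 0.8 1.7 2.5
   vertex 4.3 0.8 0.6
  endloop
 endfacet
 facet normal -0.302 -0.905 -0.302
  outer loop
   vertex 4.3 0.6 1.2
   vertex 4.3 0.8 0.6
   vertex 4.4 0.1 2.6
  endloop
 endfacet
 facet normal -0.464 -0.589 0.661
  outer loop
   vertex 1.1 1.8 2.8
   vertex 0.9 4.2 4.8
   vertex 0.8 1.7 2.5
  endloop
 endfacet
 facet normal -0.359 -0.717 0.598
  outer loop
   vertex 1.1 1.8 2.8
   vertex 0.8 1.7 2.5
   vertex 2.9 1.9 4.0
  endloop
 endfacet
 facet normal -0.420 -0.601 0.680
  outer loop
   vertex 1.1 1.8 2.8
   vertex 2.9 1.9 4.0
   vertex 0.9 4.2 4.8
  endloop
 endfacet
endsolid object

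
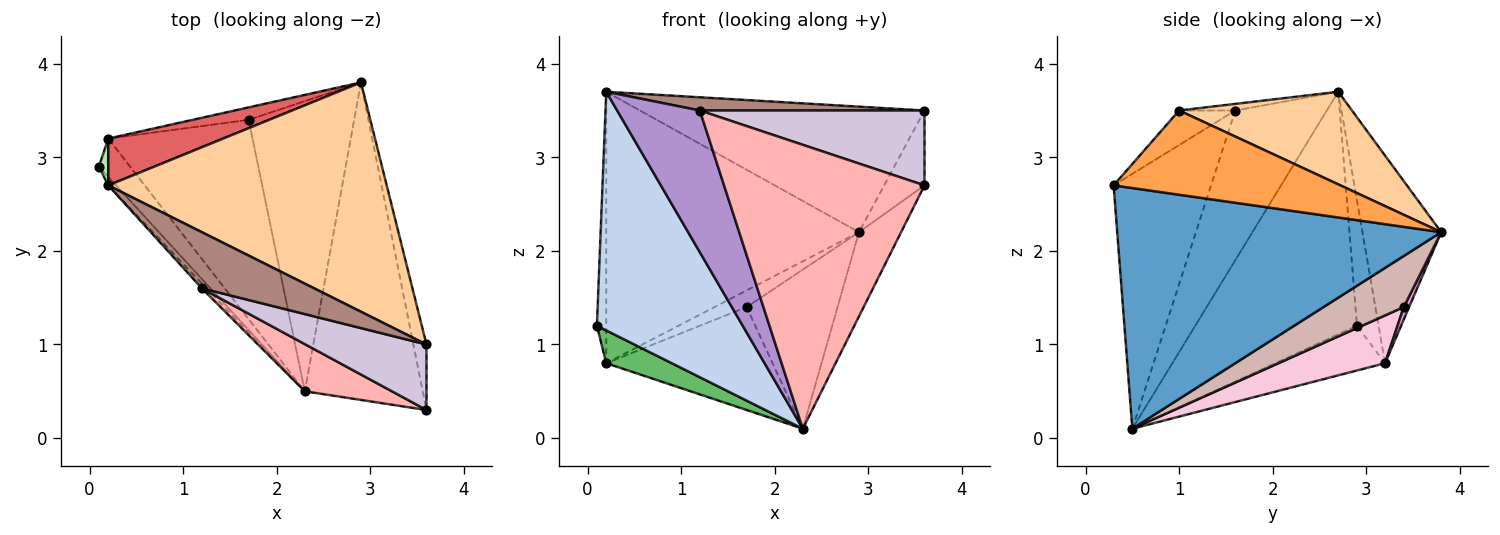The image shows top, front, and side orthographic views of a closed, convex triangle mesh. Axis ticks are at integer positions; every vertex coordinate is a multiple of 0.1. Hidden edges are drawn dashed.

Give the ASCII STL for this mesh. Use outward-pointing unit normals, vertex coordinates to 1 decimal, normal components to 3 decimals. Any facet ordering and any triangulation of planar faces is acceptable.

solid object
 facet normal 0.892 0.116 -0.437
  outer loop
   vertex 2.3 0.5 0.1
   vertex 2.9 3.8 2.2
   vertex 3.6 0.3 2.7
  endloop
 endfacet
 facet normal -0.742 -0.670 -0.024
  outer loop
   vertex 2.3 0.5 0.1
   vertex 0.2 2.7 3.7
   vertex 0.1 2.9 1.2
  endloop
 endfacet
 facet normal 0.973 0.173 -0.151
  outer loop
   vertex 3.6 1.0 3.5
   vertex 3.6 0.3 2.7
   vertex 2.9 3.8 2.2
  endloop
 endfacet
 facet normal 0.280 0.461 0.842
  outer loop
   vertex 3.6 1.0 3.5
   vertex 2.9 3.8 2.2
   vertex 0.2 2.7 3.7
  endloop
 endfacet
 facet normal -0.737 -0.440 -0.514
  outer loop
   vertex 0.2 3.2 0.8
   vertex 2.3 0.5 0.1
   vertex 0.1 2.9 1.2
  endloop
 endfacet
 facet normal -0.916 0.396 0.068
  outer loop
   vertex 0.2 3.2 0.8
   vertex 0.1 2.9 1.2
   vertex 0.2 2.7 3.7
  endloop
 endfacet
 facet normal -0.294 0.942 0.162
  outer loop
   vertex 0.2 3.2 0.8
   vertex 0.2 2.7 3.7
   vertex 2.9 3.8 2.2
  endloop
 endfacet
 facet normal -0.432 -0.889 0.148
  outer loop
   vertex 1.2 1.6 3.5
   vertex 2.3 0.5 0.1
   vertex 3.6 0.3 2.7
  endloop
 endfacet
 facet normal -0.742 -0.670 -0.023
  outer loop
   vertex 1.2 1.6 3.5
   vertex 0.2 2.7 3.7
   vertex 2.3 0.5 0.1
  endloop
 endfacet
 facet normal -0.185 -0.740 0.647
  outer loop
   vertex 1.2 1.6 3.5
   vertex 3.6 0.3 2.7
   vertex 3.6 1.0 3.5
  endloop
 endfacet
 facet normal -0.057 -0.229 0.972
  outer loop
   vertex 1.2 1.6 3.5
   vertex 3.6 1.0 3.5
   vertex 0.2 2.7 3.7
  endloop
 endfacet
 facet normal 0.391 0.443 -0.807
  outer loop
   vertex 1.7 3.4 1.4
   vertex 2.9 3.8 2.2
   vertex 2.3 0.5 0.1
  endloop
 endfacet
 facet normal 0.132 0.793 -0.595
  outer loop
   vertex 1.7 3.4 1.4
   vertex 0.2 3.2 0.8
   vertex 2.9 3.8 2.2
  endloop
 endfacet
 facet normal 0.282 0.440 -0.852
  outer loop
   vertex 1.7 3.4 1.4
   vertex 2.3 0.5 0.1
   vertex 0.2 3.2 0.8
  endloop
 endfacet
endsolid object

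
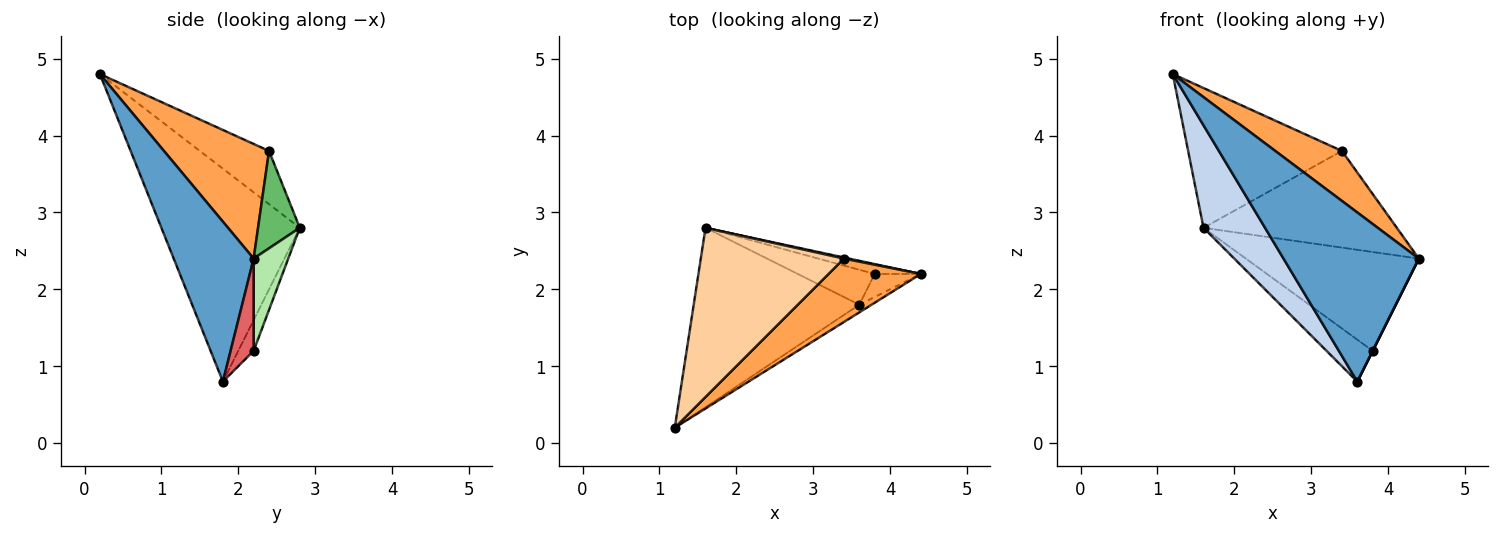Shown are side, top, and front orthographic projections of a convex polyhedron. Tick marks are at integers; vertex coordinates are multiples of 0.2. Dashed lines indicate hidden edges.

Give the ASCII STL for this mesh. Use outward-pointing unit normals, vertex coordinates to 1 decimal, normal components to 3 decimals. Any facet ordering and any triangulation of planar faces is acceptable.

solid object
 facet normal 0.508 -0.860 -0.039
  outer loop
   vertex 3.6 1.8 0.8
   vertex 4.4 2.2 2.4
   vertex 1.2 0.2 4.8
  endloop
 endfacet
 facet normal -0.745 -0.331 -0.579
  outer loop
   vertex 3.6 1.8 0.8
   vertex 1.2 0.2 4.8
   vertex 1.6 2.8 2.8
  endloop
 endfacet
 facet normal 0.698 -0.443 0.562
  outer loop
   vertex 3.4 2.4 3.8
   vertex 1.2 0.2 4.8
   vertex 4.4 2.2 2.4
  endloop
 endfacet
 facet normal -0.276 0.612 0.741
  outer loop
   vertex 3.4 2.4 3.8
   vertex 1.6 2.8 2.8
   vertex 1.2 0.2 4.8
  endloop
 endfacet
 facet normal 0.211 0.977 0.011
  outer loop
   vertex 3.4 2.4 3.8
   vertex 4.4 2.2 2.4
   vertex 1.6 2.8 2.8
  endloop
 endfacet
 facet normal 0.195 0.976 -0.098
  outer loop
   vertex 3.8 2.2 1.2
   vertex 1.6 2.8 2.8
   vertex 4.4 2.2 2.4
  endloop
 endfacet
 facet normal 0.894 0.000 -0.447
  outer loop
   vertex 3.8 2.2 1.2
   vertex 4.4 2.2 2.4
   vertex 3.6 1.8 0.8
  endloop
 endfacet
 facet normal -0.248 0.744 -0.620
  outer loop
   vertex 3.8 2.2 1.2
   vertex 3.6 1.8 0.8
   vertex 1.6 2.8 2.8
  endloop
 endfacet
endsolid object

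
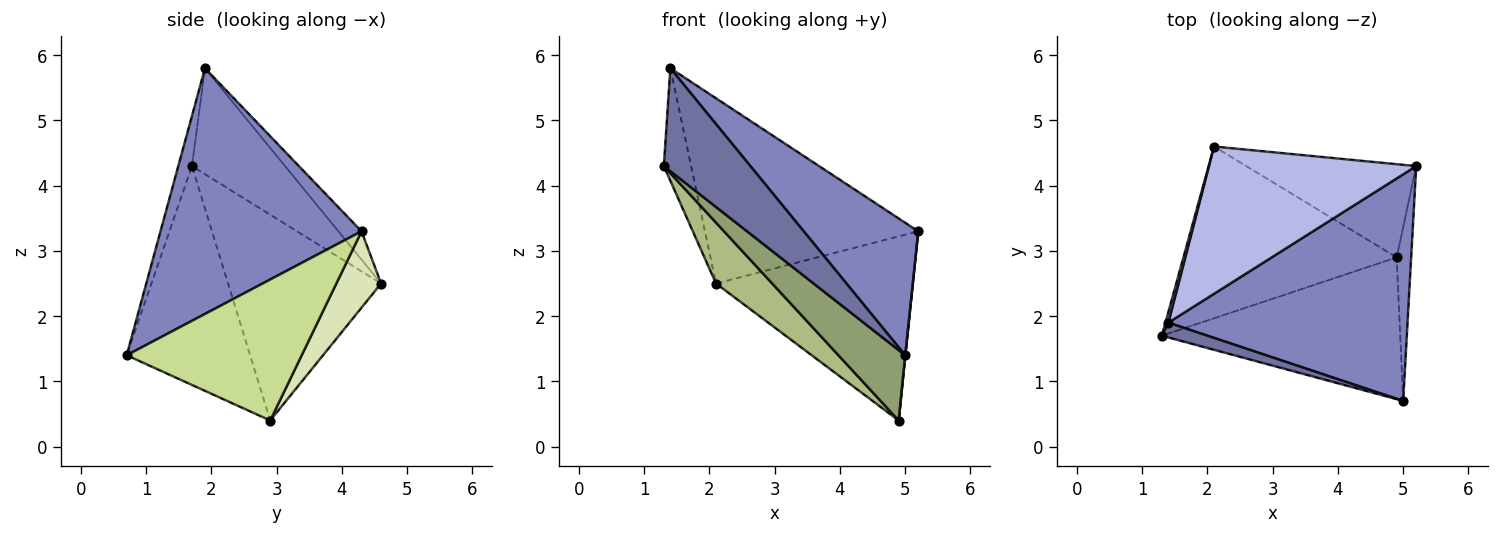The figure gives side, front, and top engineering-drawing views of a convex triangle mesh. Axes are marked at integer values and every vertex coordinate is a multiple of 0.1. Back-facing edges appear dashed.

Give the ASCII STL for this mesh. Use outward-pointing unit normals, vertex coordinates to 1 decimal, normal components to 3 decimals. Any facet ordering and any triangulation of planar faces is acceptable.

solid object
 facet normal -0.154 -0.978 0.141
  outer loop
   vertex 1.4 1.9 5.8
   vertex 1.3 1.7 4.3
   vertex 5.0 0.7 1.4
  endloop
 endfacet
 facet normal 0.663 -0.378 0.646
  outer loop
   vertex 1.4 1.9 5.8
   vertex 5.0 0.7 1.4
   vertex 5.2 4.3 3.3
  endloop
 endfacet
 facet normal -0.959 0.281 0.026
  outer loop
   vertex 1.4 1.9 5.8
   vertex 2.1 4.6 2.5
   vertex 1.3 1.7 4.3
  endloop
 endfacet
 facet normal -0.085 0.780 0.620
  outer loop
   vertex 1.4 1.9 5.8
   vertex 5.2 4.3 3.3
   vertex 2.1 4.6 2.5
  endloop
 endfacet
 facet normal -0.635 -0.343 -0.692
  outer loop
   vertex 4.9 2.9 0.4
   vertex 5.0 0.7 1.4
   vertex 1.3 1.7 4.3
  endloop
 endfacet
 facet normal -0.673 -0.247 -0.697
  outer loop
   vertex 4.9 2.9 0.4
   vertex 1.3 1.7 4.3
   vertex 2.1 4.6 2.5
  endloop
 endfacet
 facet normal 0.995 -0.001 -0.102
  outer loop
   vertex 4.9 2.9 0.4
   vertex 5.2 4.3 3.3
   vertex 5.0 0.7 1.4
  endloop
 endfacet
 facet normal 0.199 0.874 -0.443
  outer loop
   vertex 4.9 2.9 0.4
   vertex 2.1 4.6 2.5
   vertex 5.2 4.3 3.3
  endloop
 endfacet
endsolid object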